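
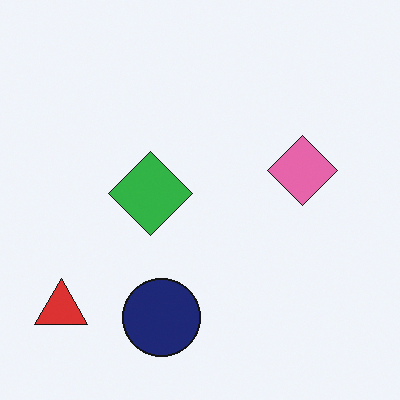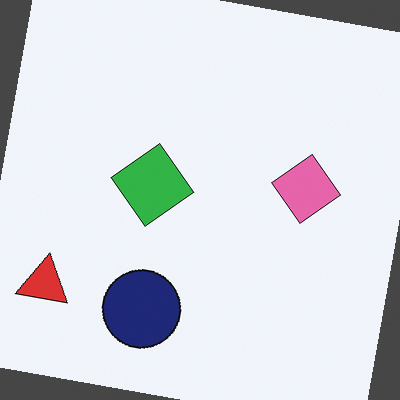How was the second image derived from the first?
It was rotated clockwise by a slight angle.

Every shape is tilted by the same angle and the image corners show triangular fill wedges — a whole-image rotation by a non-right angle.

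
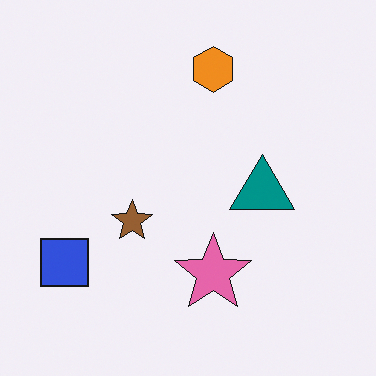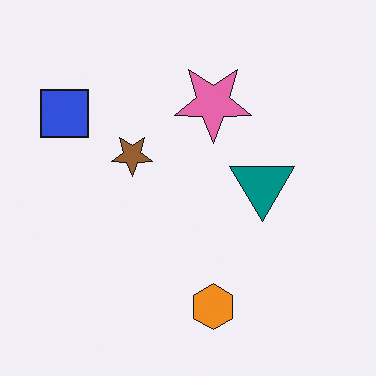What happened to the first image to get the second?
The image was flipped vertically (top ↔ bottom).

The orange hexagon is in the top of the first image and the bottom of the second — shapes on opposite sides of the horizontal midline have swapped in a mirror flip.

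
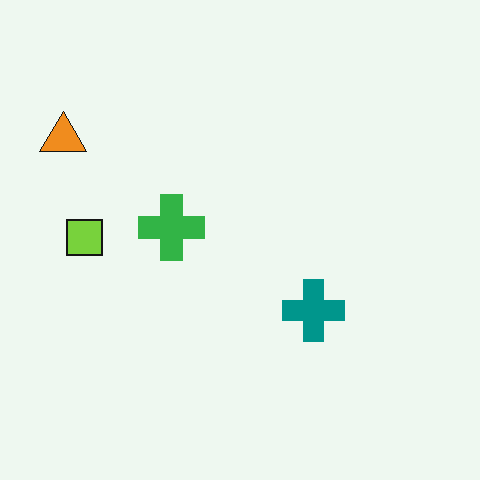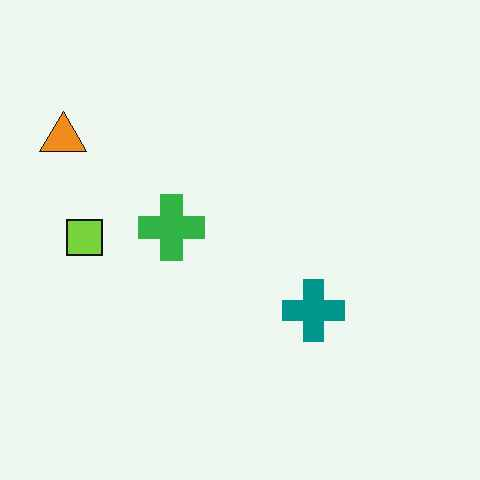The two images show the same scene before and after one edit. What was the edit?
The transformation is: JPEG-compressed with visible artifacts.

Blocky 8×8 compression artifacts appear around shape edges and the flat background shows ringing — characteristic JPEG degradation.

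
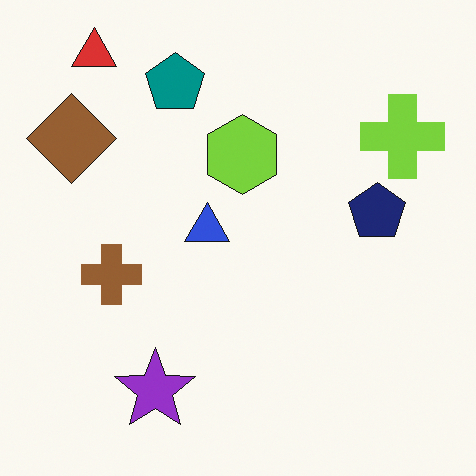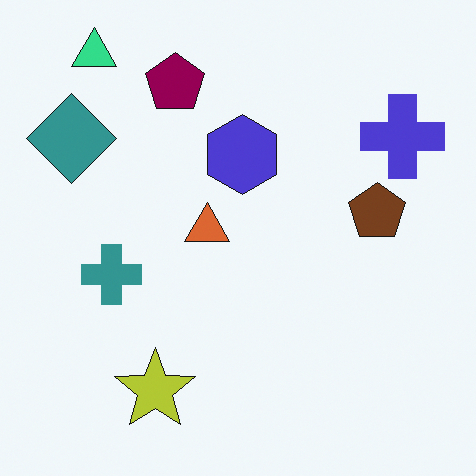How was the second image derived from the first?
Hue-shifted by a moderate amount.

Every shape's color has rotated by the same amount around the hue wheel — a uniform hue shift.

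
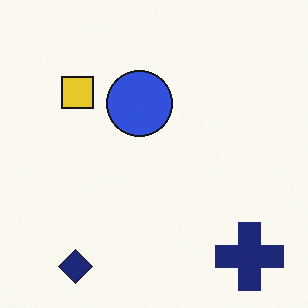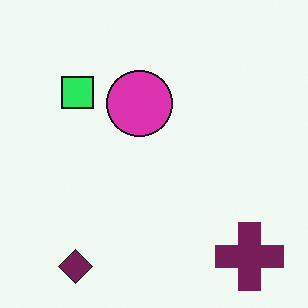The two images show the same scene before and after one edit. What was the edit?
This is the original image hue-shifted through roughly a third of the color wheel.

Every shape's color has rotated by the same amount around the hue wheel — a uniform hue shift.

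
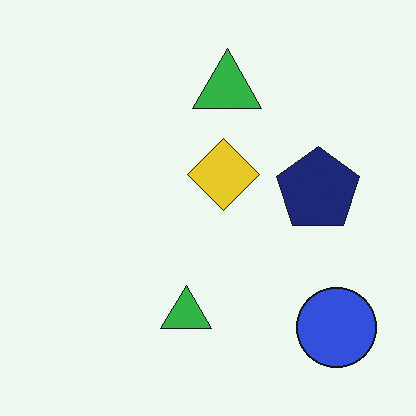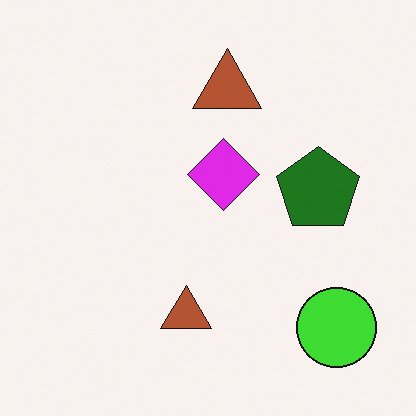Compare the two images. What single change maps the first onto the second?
The transformation is: hue-shifted through roughly half the color wheel.

Every shape's color has rotated by the same amount around the hue wheel — a uniform hue shift.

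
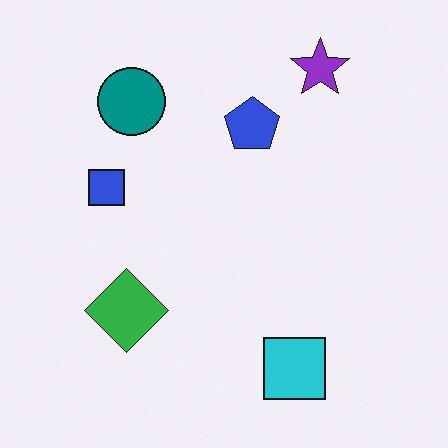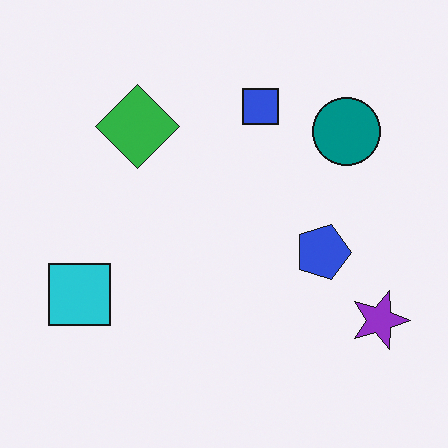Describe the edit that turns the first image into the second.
The second image is the first rotated 90° clockwise.

The purple star sits in the top-right of the first image and the bottom-right of the second — consistent with a whole-image 90° clockwise rotation.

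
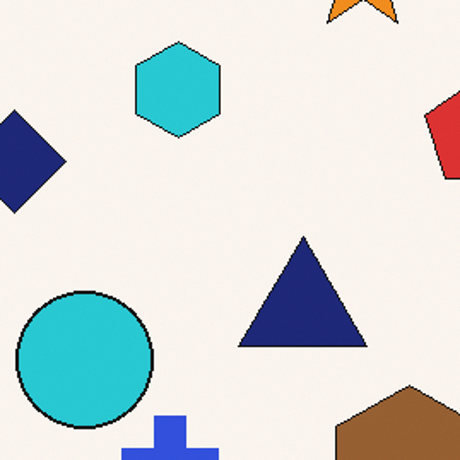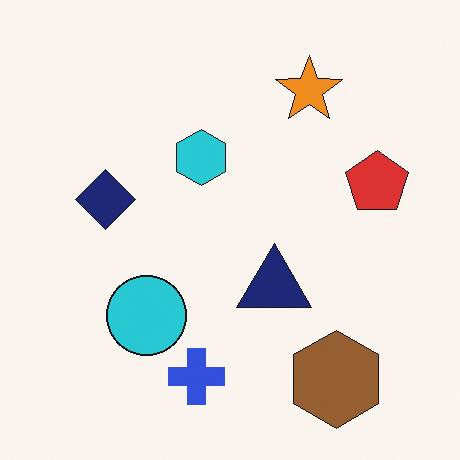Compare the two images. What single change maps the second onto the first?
The transformation is: cropped to a noticeably smaller region and rescaled.

The visible shapes are larger and the field of view is narrower; shapes near the original edges may be partly or wholly outside the frame — a crop-and-rescale.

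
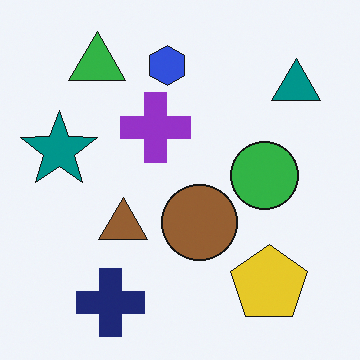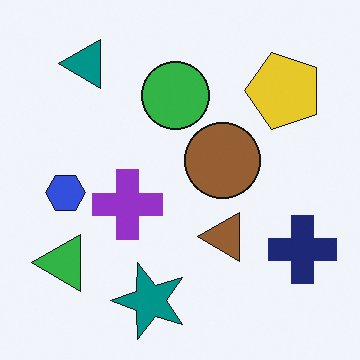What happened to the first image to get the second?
Rotated 90° counter-clockwise.

The teal triangle sits in the top-right of the first image and the top-left of the second — consistent with a whole-image 90° counter-clockwise rotation.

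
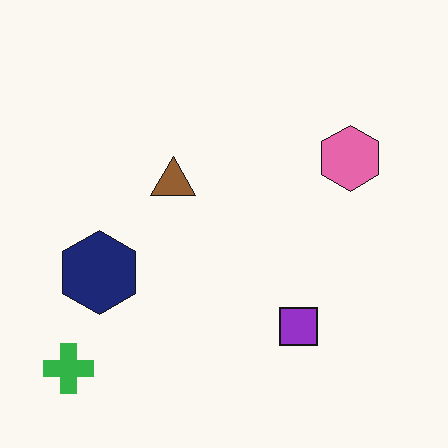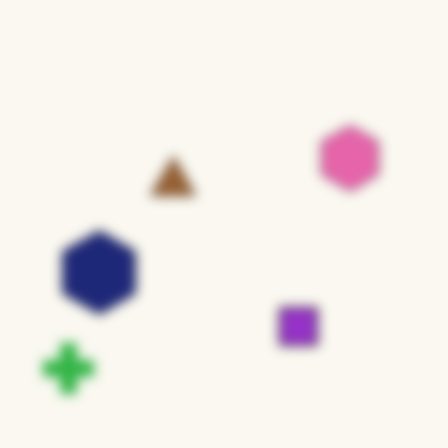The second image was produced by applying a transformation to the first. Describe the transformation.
The image was heavily blurred.

Shape edges and outlines are uniformly softened across the whole image.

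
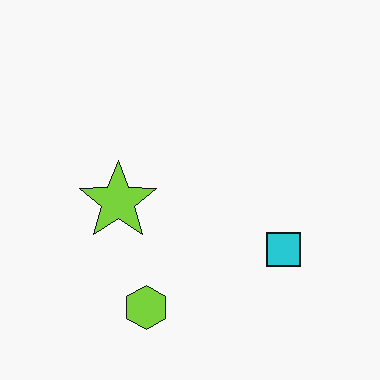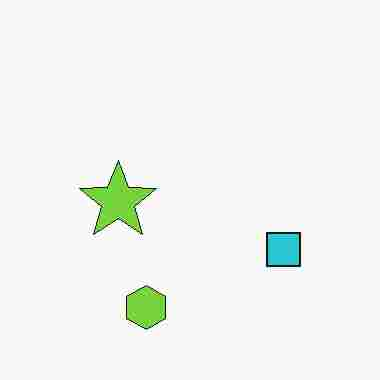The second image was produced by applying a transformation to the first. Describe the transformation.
It was heavily JPEG-compressed with obvious blocking artifacts.

Blocky 8×8 compression artifacts appear around shape edges and the flat background shows ringing — characteristic JPEG degradation.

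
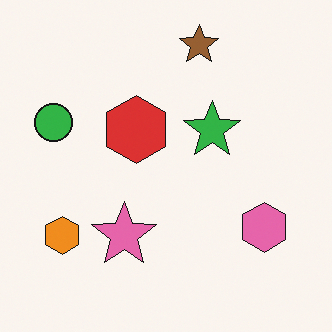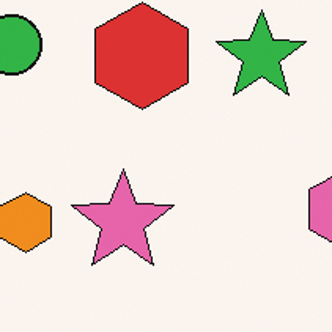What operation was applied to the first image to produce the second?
This is the original image cropped to a modestly smaller region and rescaled.

The visible shapes are larger and the field of view is narrower; shapes near the original edges may be partly or wholly outside the frame — a crop-and-rescale.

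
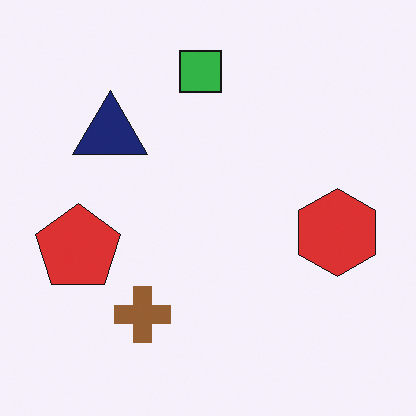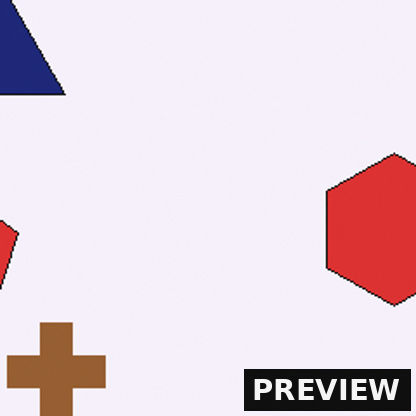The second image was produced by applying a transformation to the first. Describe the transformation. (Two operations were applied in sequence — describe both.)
The transformation is: cropped tightly and scaled back up, then watermarked with the text "PREVIEW" in the lower-right corner.

The visible shapes are larger and the field of view is narrower; shapes near the original edges may be partly or wholly outside the frame — a crop-and-rescale. A dark label reading "PREVIEW" appears in the lower-right corner.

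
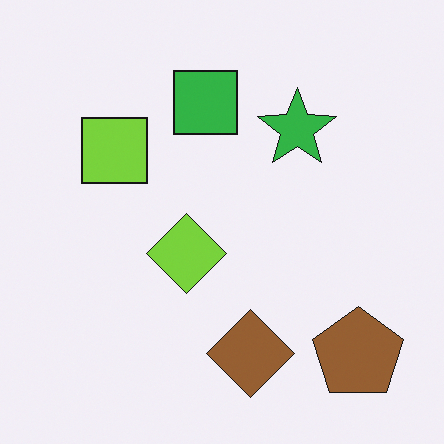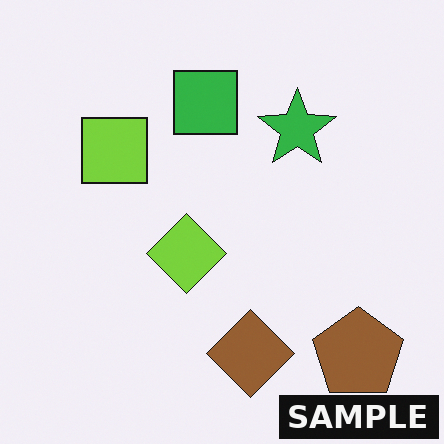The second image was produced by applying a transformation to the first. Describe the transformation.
The image was watermarked with the text "SAMPLE" in the lower-right corner.

A dark label reading "SAMPLE" appears in the lower-right corner.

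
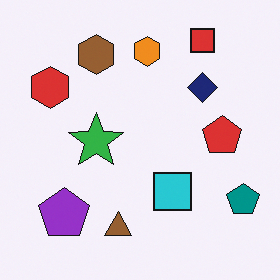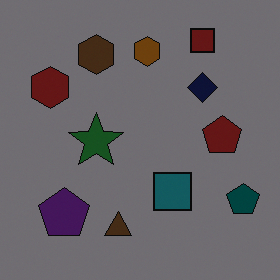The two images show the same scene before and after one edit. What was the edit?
The second image is the first noticeably darkened.

Every pixel — background and shapes alike — is uniformly darkened.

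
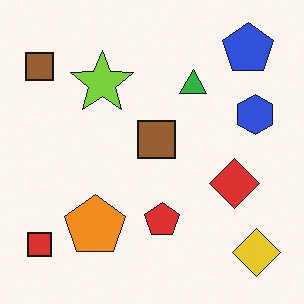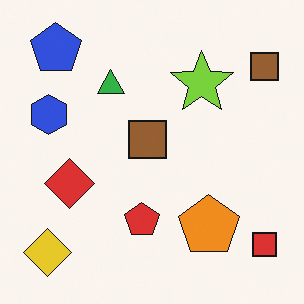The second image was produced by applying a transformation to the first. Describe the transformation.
It was flipped horizontally (left ↔ right).

The red square is in the bottom-left of the first image and the bottom-right of the second — shapes on opposite sides of the vertical midline have swapped in a mirror flip.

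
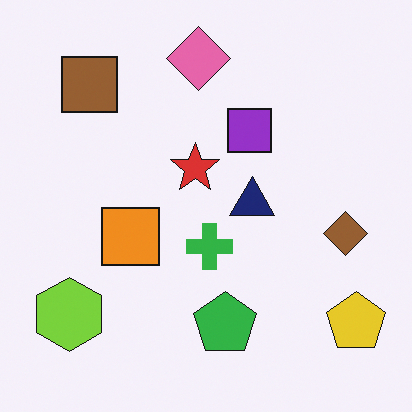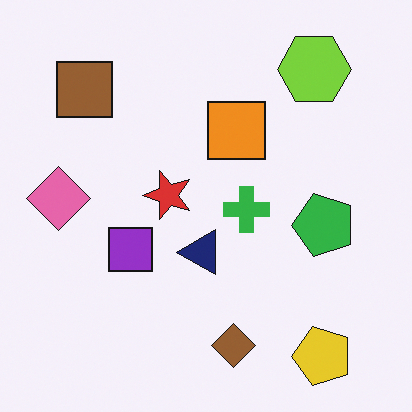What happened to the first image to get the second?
It was transposed (reflected across the top-left ↔ bottom-right diagonal).

Shapes have swapped their row and column positions — what was in the top-right is now in the bottom-left — a diagonal reflection.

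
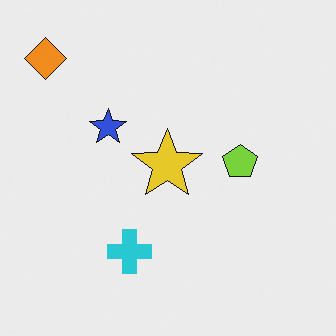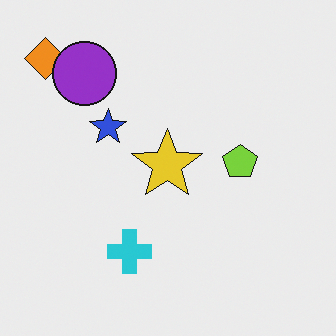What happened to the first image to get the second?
The transformation is: overlaid with an additional purple circle.

A purple circle appears in the second image that is absent from the first.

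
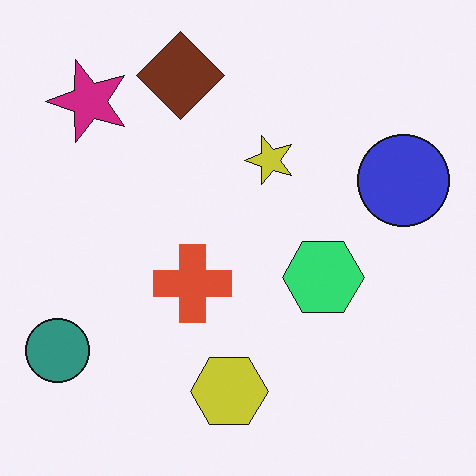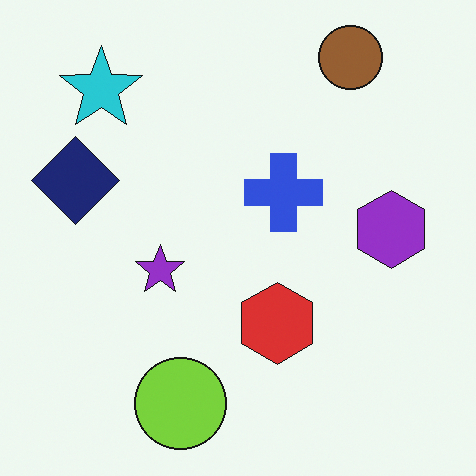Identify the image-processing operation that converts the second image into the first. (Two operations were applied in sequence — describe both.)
Hue-shifted by a moderate amount, then transposed (reflected across the top-left ↔ bottom-right diagonal).

Every shape's color has rotated by the same amount around the hue wheel — a uniform hue shift. Shapes have swapped their row and column positions — what was in the top-right is now in the bottom-left — a diagonal reflection.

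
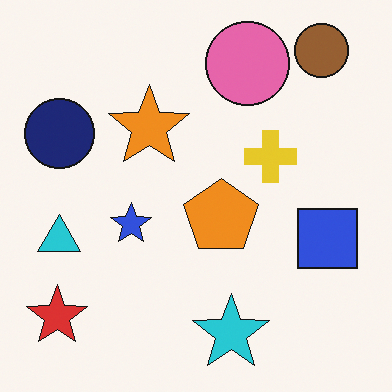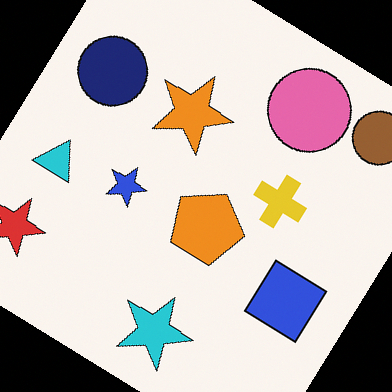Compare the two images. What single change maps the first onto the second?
It was rotated clockwise by a large amount — several tens of degrees.

Every shape is tilted by the same angle and the image corners show triangular fill wedges — a whole-image rotation by a non-right angle.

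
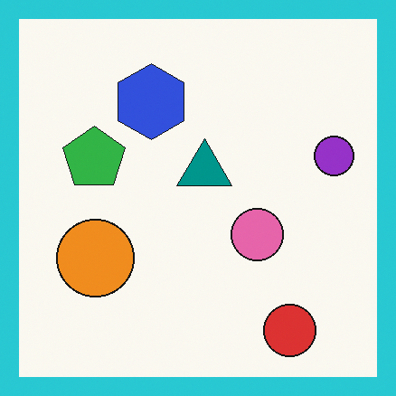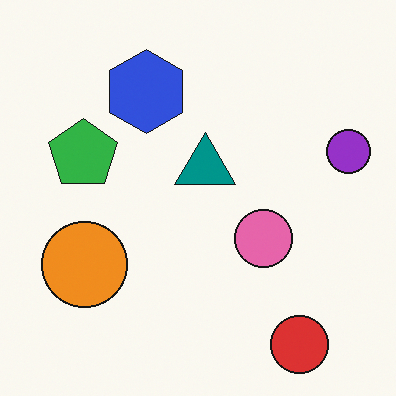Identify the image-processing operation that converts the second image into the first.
The first image is the second framed with a cyan border.

A solid cyan frame runs around the edge of the first image, with the content slightly shrunk inside it.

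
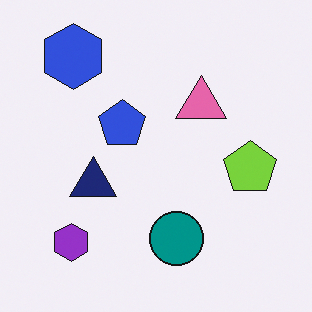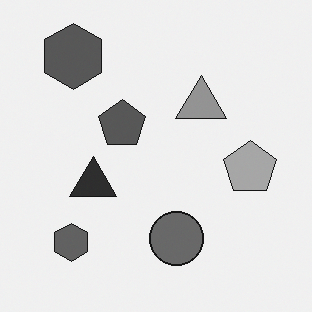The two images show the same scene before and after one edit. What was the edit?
It was converted to grayscale.

All color is removed — every shape is now a shade of grey.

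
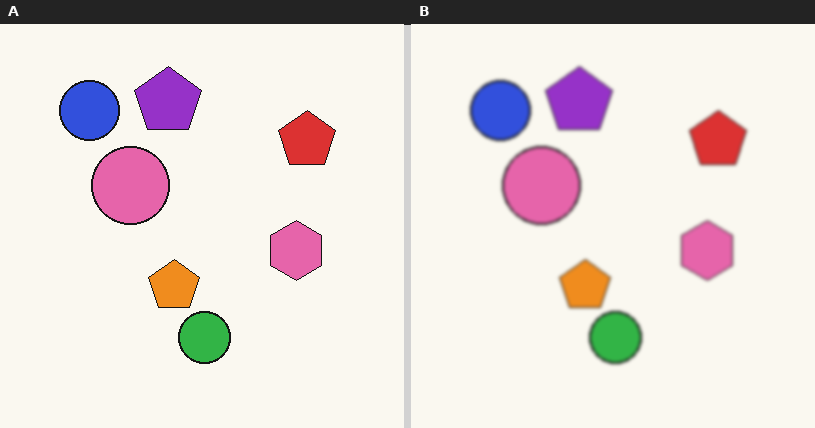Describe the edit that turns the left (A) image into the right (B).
This is the original image lightly blurred.

Shape edges and outlines are uniformly softened across the whole image.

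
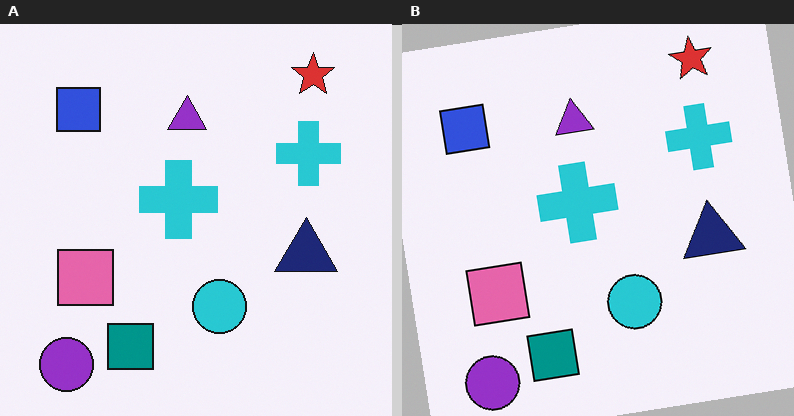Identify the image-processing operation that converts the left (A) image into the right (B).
It was rotated counter-clockwise by a slight angle.

Every shape is tilted by the same angle and the image corners show triangular fill wedges — a whole-image rotation by a non-right angle.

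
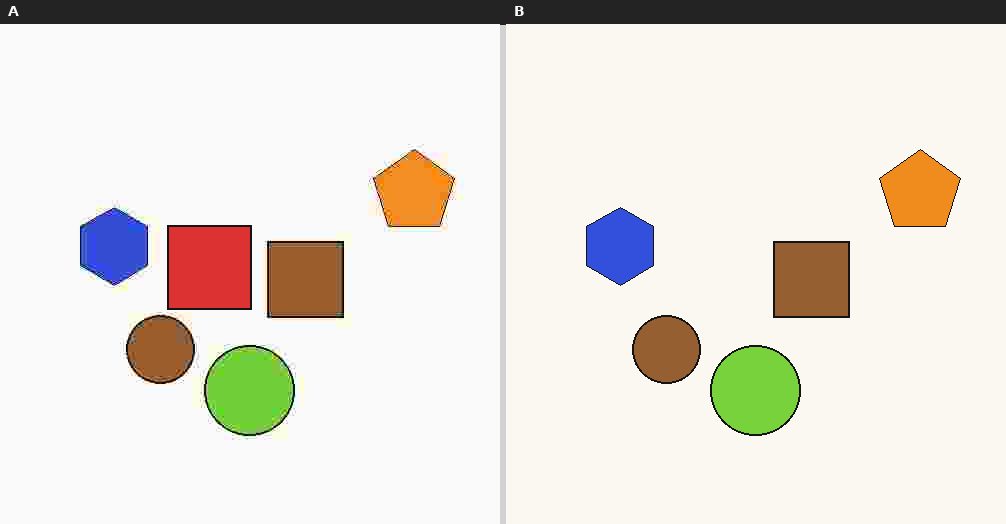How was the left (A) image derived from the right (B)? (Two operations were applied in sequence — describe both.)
The left (A) image is the right (B) degraded with heavy JPEG compression, then overlaid with an additional red square.

Blocky 8×8 compression artifacts appear around shape edges and the flat background shows ringing — characteristic JPEG degradation. A red square appears in the left (A) image that is absent from the right (B).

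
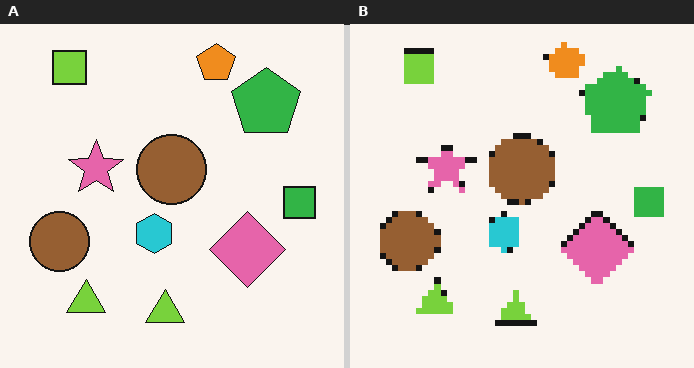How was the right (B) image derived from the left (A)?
This is the original image pixelated into visible square blocks.

Shapes are reduced to large square blocks; fine edges and outlines are lost — a downscale-then-upscale (mosaic) effect.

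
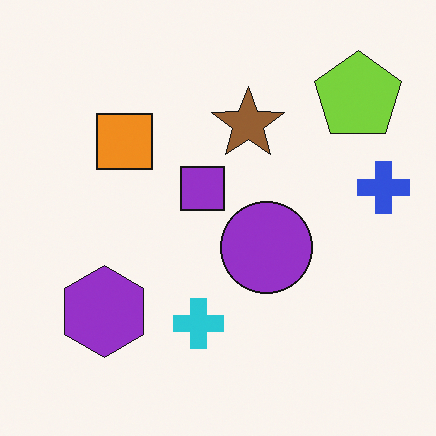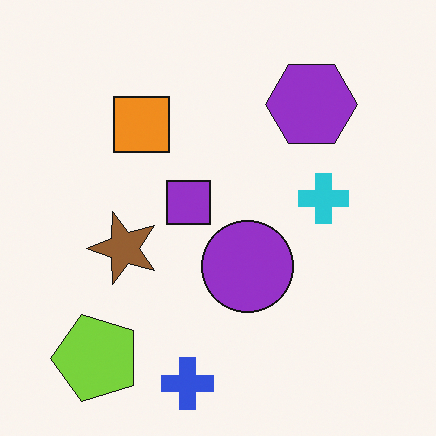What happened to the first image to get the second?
The image was transposed (reflected across the top-left ↔ bottom-right diagonal).

Shapes have swapped their row and column positions — what was in the top-right is now in the bottom-left — a diagonal reflection.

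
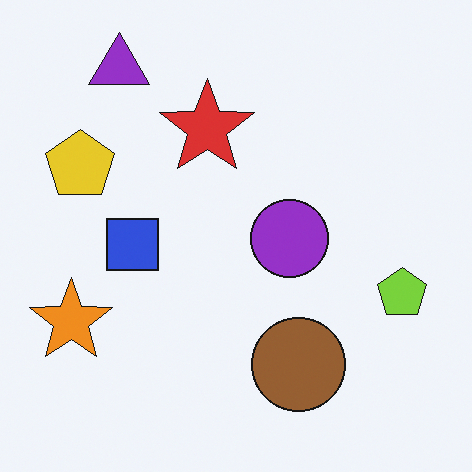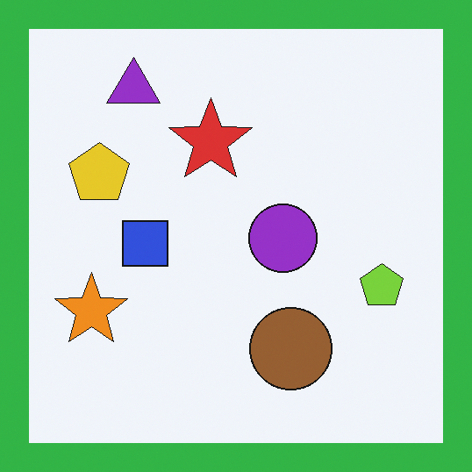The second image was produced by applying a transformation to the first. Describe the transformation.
It was framed with a green border.

A solid green frame runs around the edge of the second image, with the content slightly shrunk inside it.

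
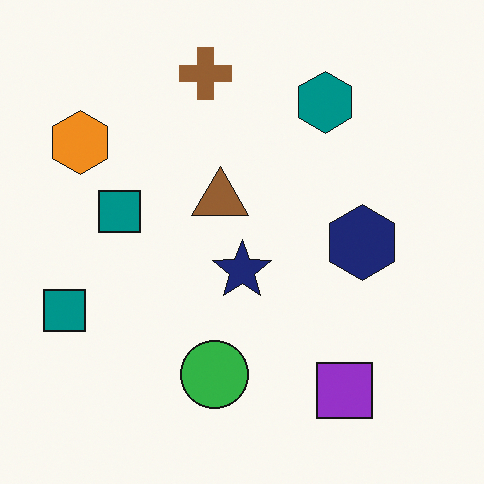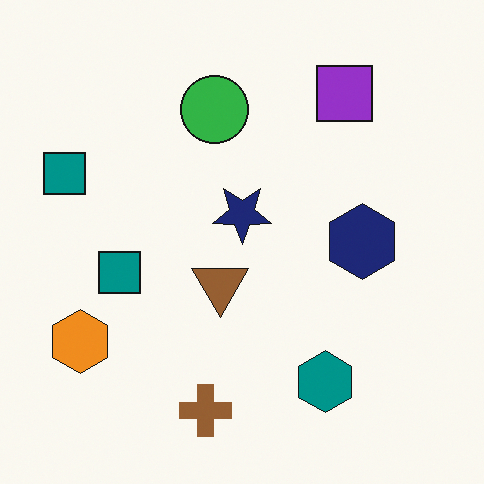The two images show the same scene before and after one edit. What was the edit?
The transformation is: flipped vertically (top ↔ bottom).

The brown cross is in the top of the first image and the bottom of the second — shapes on opposite sides of the horizontal midline have swapped in a mirror flip.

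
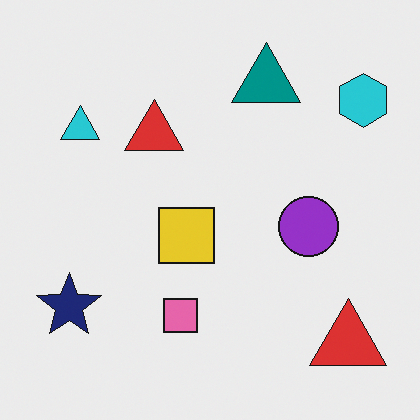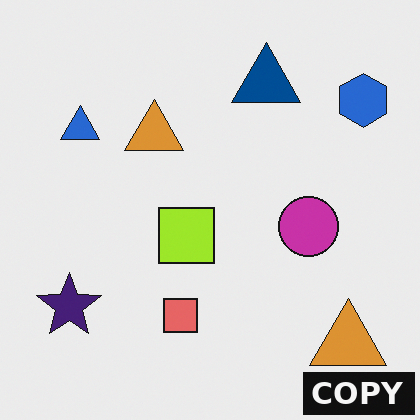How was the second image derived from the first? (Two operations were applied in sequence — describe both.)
This is the original image hue-shifted slightly, then watermarked with the text "COPY" in the lower-right corner.

Every shape's color has rotated by the same amount around the hue wheel — a uniform hue shift. A dark label reading "COPY" appears in the lower-right corner.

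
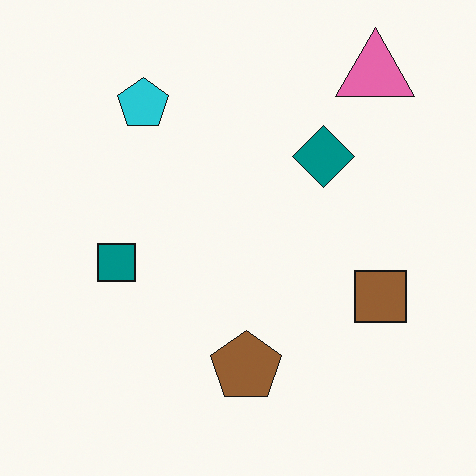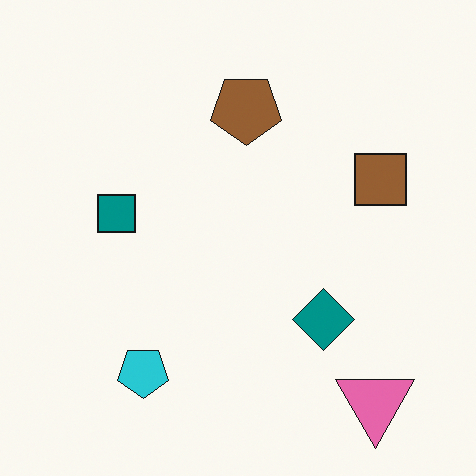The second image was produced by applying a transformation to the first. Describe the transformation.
The second image is the first flipped vertically (top ↔ bottom).

The pink triangle is in the top-right of the first image and the bottom-right of the second — shapes on opposite sides of the horizontal midline have swapped in a mirror flip.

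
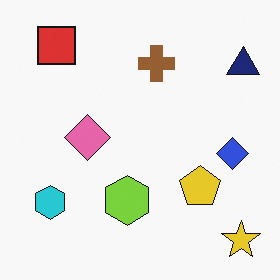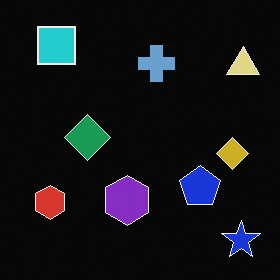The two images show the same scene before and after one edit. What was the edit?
It was color-inverted (negative).

The light background has become dark and every shape's color is its complement — a photographic negative.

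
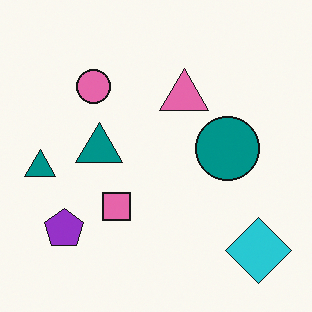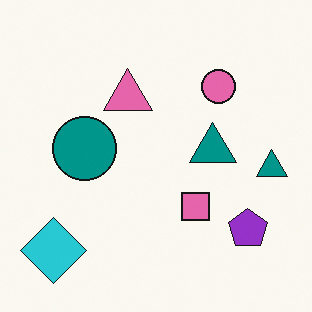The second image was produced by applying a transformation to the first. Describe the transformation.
The transformation is: flipped horizontally (left ↔ right).

The cyan diamond is in the bottom-right of the first image and the bottom-left of the second — shapes on opposite sides of the vertical midline have swapped in a mirror flip.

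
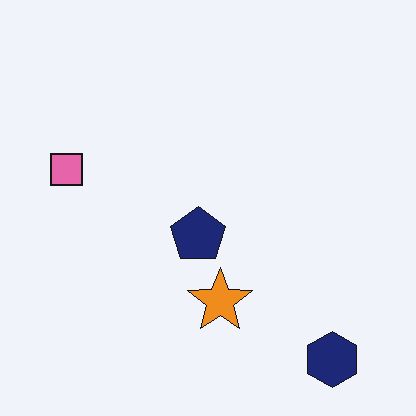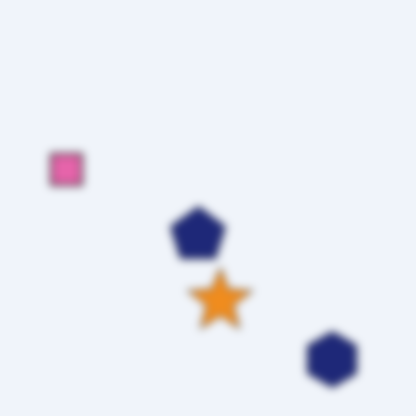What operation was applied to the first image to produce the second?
The transformation is: moderately blurred.

Shape edges and outlines are uniformly softened across the whole image.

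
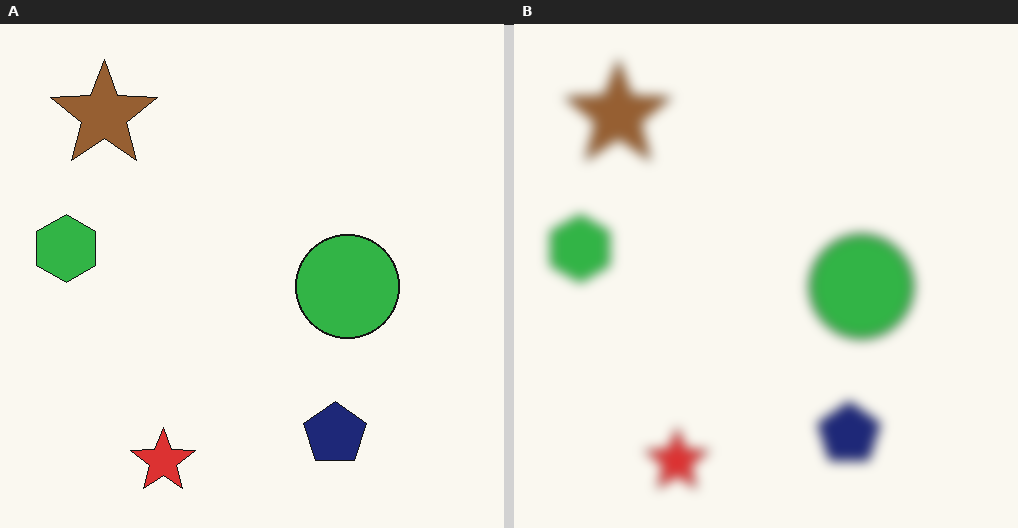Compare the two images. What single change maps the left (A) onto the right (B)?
It was heavily blurred.

Shape edges and outlines are uniformly softened across the whole image.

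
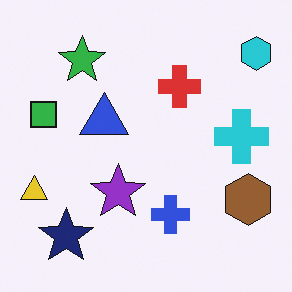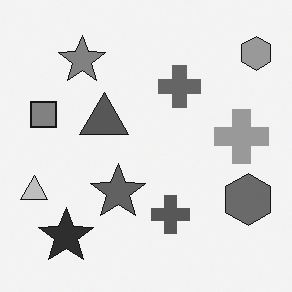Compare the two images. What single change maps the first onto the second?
The image was converted to grayscale.

All color is removed — every shape is now a shade of grey.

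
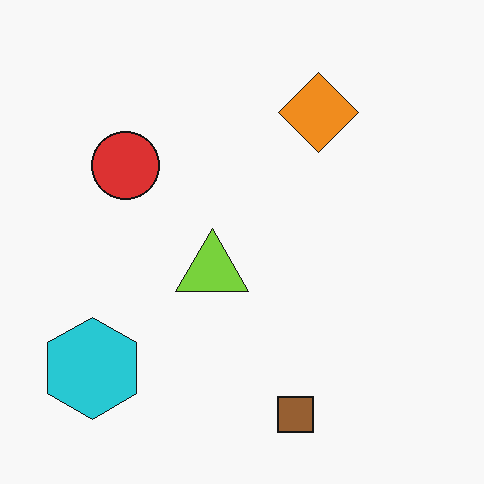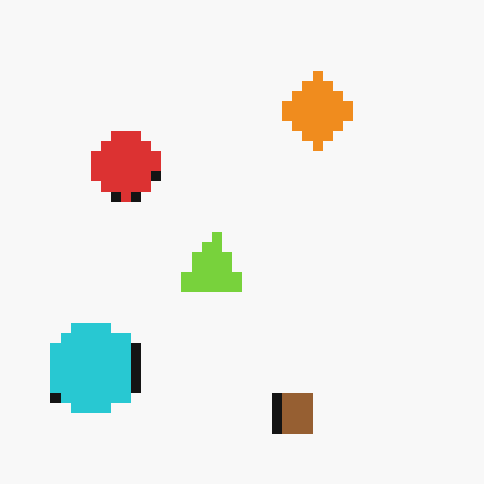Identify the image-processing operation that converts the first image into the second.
The image was heavily pixelated into large blocks.

Shapes are reduced to large square blocks; fine edges and outlines are lost — a downscale-then-upscale (mosaic) effect.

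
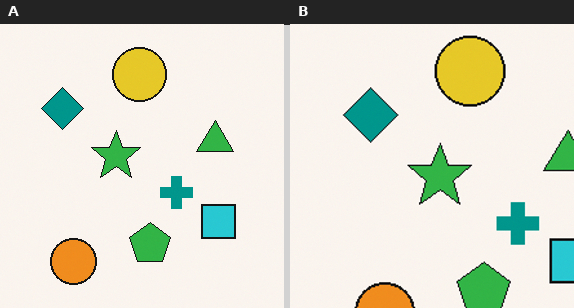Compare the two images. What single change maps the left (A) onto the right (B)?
The image was cropped slightly and scaled back up.

The visible shapes are larger and the field of view is narrower; shapes near the original edges may be partly or wholly outside the frame — a crop-and-rescale.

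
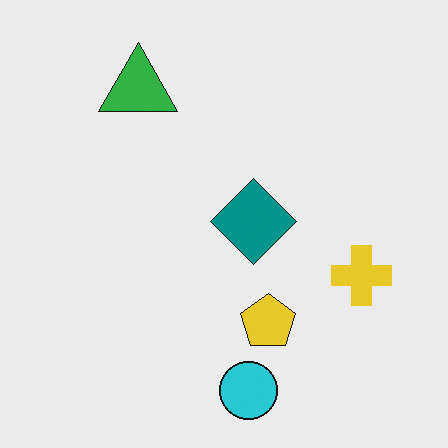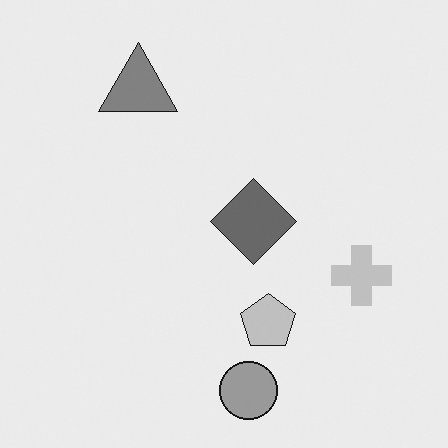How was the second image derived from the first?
The image was converted to grayscale.

All color is removed — every shape is now a shade of grey.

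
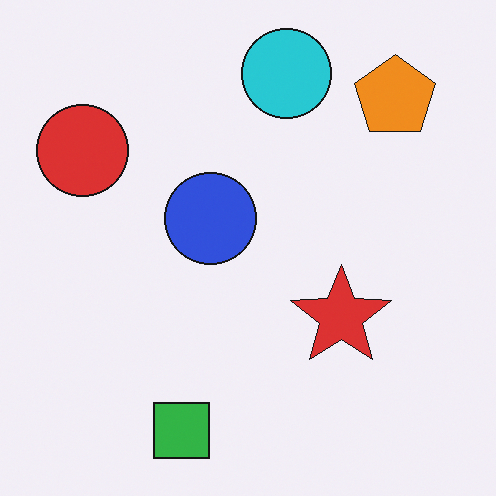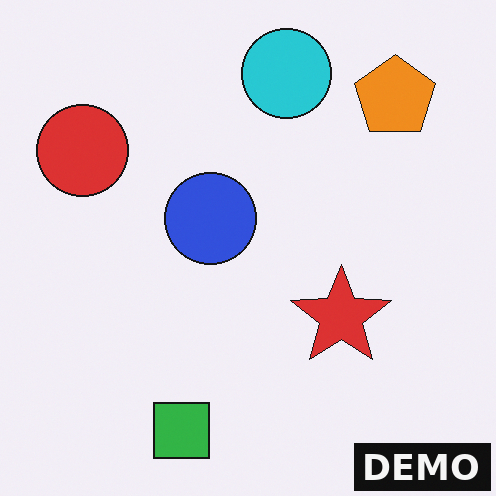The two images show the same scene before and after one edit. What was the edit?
The transformation is: watermarked with the text "DEMO" in the lower-right corner.

A dark label reading "DEMO" appears in the lower-right corner.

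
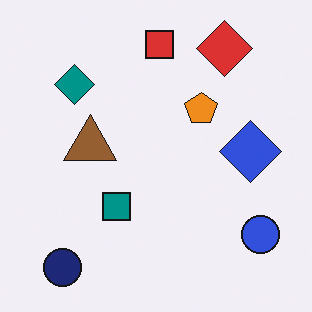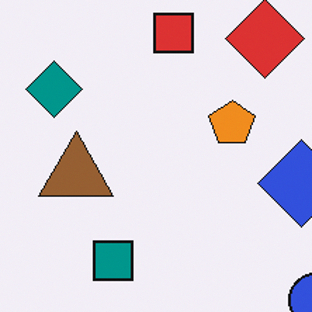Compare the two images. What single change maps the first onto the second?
Cropped to a modestly smaller region and rescaled.

The visible shapes are larger and the field of view is narrower; shapes near the original edges may be partly or wholly outside the frame — a crop-and-rescale.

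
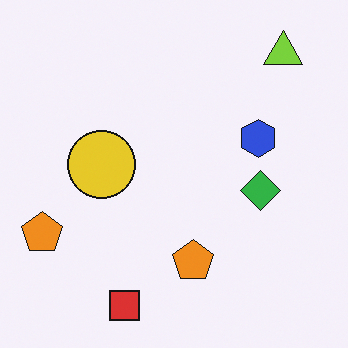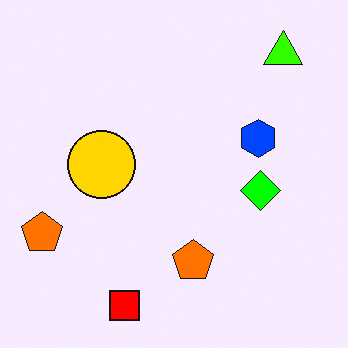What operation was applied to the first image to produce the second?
The second image is the first heavily oversaturated.

All colors are more vivid — a global saturation change.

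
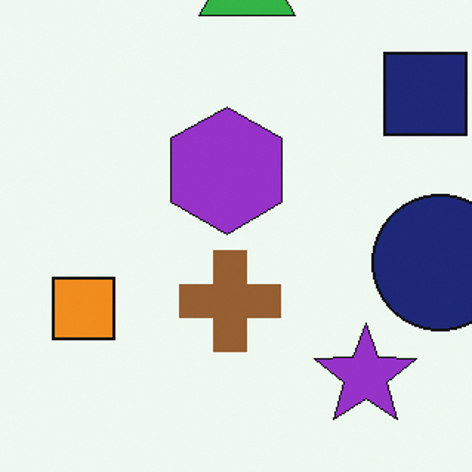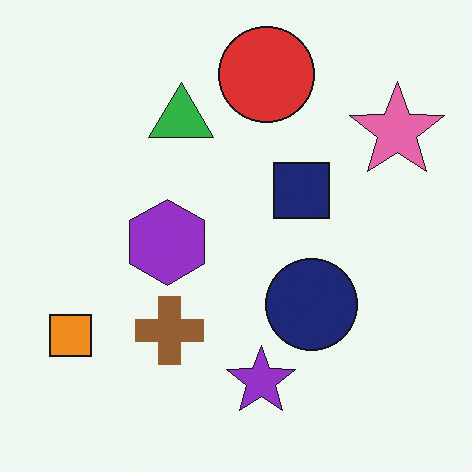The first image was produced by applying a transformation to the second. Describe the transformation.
Cropped to a modestly smaller region and rescaled.

The visible shapes are larger and the field of view is narrower; shapes near the original edges may be partly or wholly outside the frame — a crop-and-rescale.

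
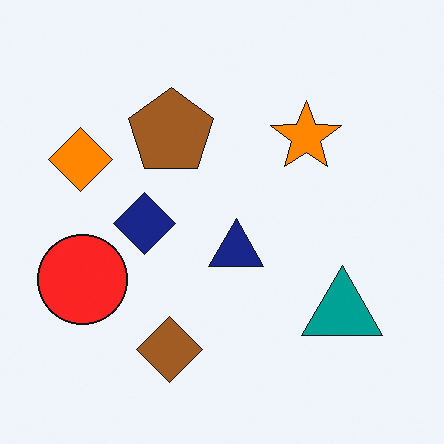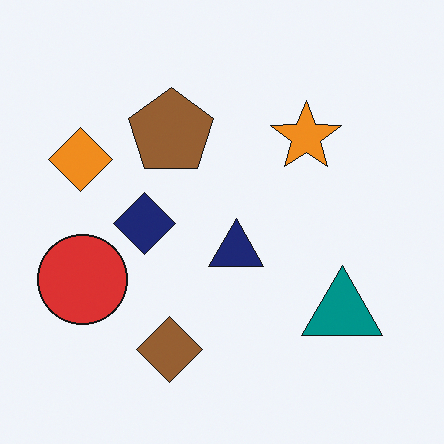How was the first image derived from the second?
The first image is the second slightly oversaturated.

All colors are more vivid — a global saturation change.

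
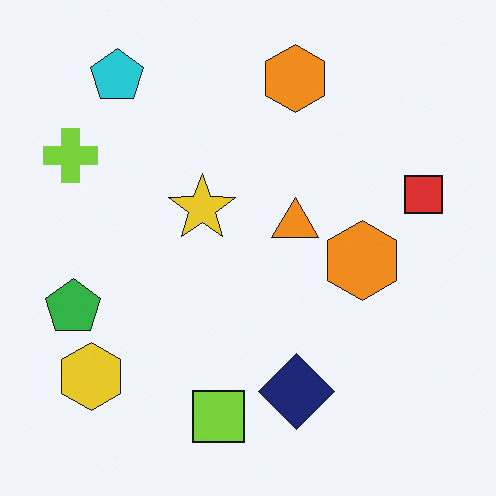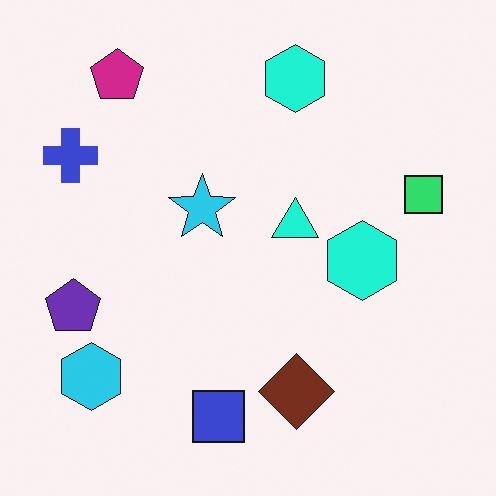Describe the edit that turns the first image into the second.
The image was hue-shifted noticeably.

Every shape's color has rotated by the same amount around the hue wheel — a uniform hue shift.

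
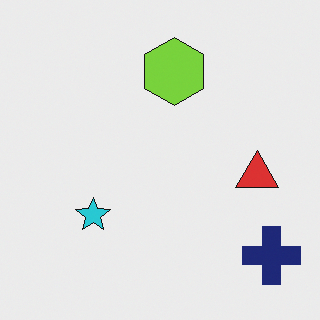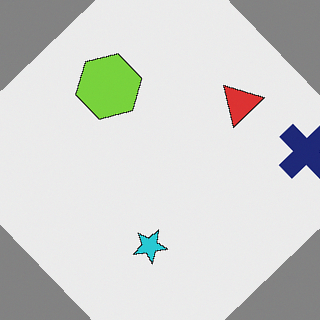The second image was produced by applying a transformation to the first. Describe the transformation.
It was rotated counter-clockwise by a large amount — several tens of degrees.

Every shape is tilted by the same angle and the image corners show triangular fill wedges — a whole-image rotation by a non-right angle.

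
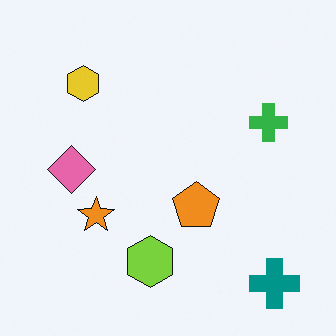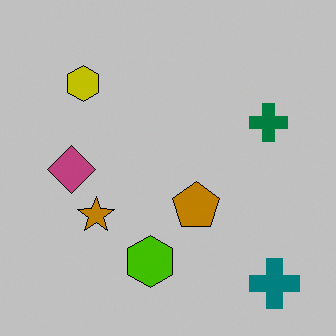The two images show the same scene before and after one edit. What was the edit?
It was aggressively posterized.

Each flat color has snapped to a coarser quantized level — most visibly, the near-white background has dropped to a flat grey.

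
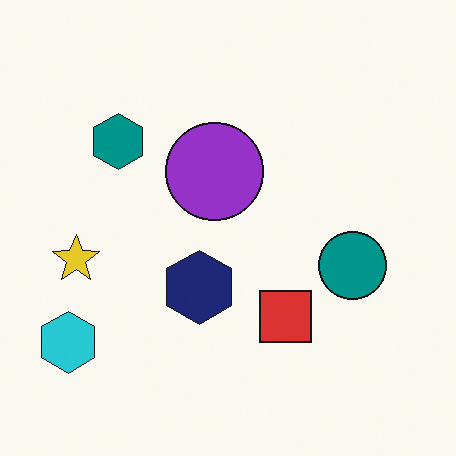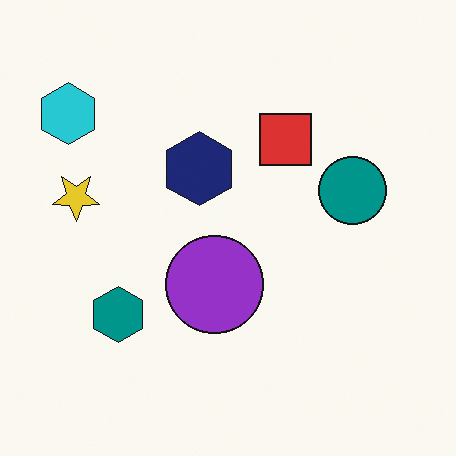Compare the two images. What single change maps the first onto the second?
The image was flipped vertically (top ↔ bottom).

The cyan hexagon is in the bottom-left of the first image and the top-left of the second — shapes on opposite sides of the horizontal midline have swapped in a mirror flip.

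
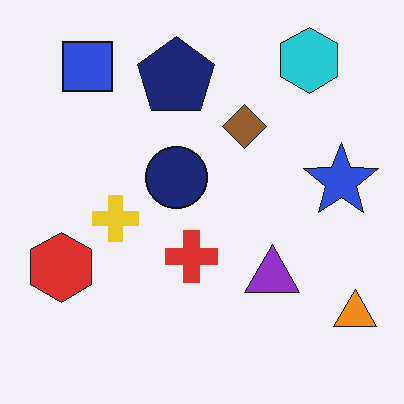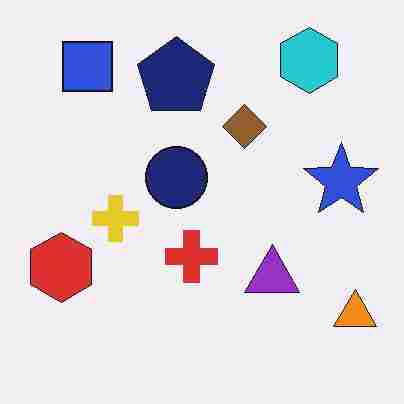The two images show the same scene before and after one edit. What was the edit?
Heavily JPEG-compressed with obvious blocking artifacts.

Blocky 8×8 compression artifacts appear around shape edges and the flat background shows ringing — characteristic JPEG degradation.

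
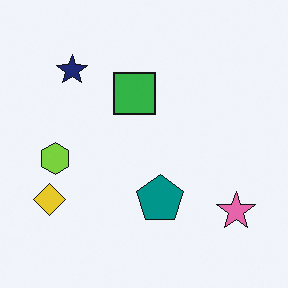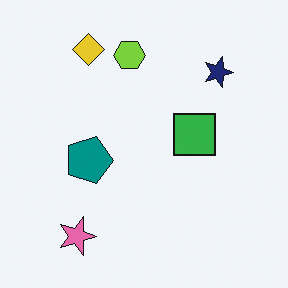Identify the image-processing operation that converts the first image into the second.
This is the original image rotated 90° clockwise.

The pink star sits in the bottom-right of the first image and the bottom-left of the second — consistent with a whole-image 90° clockwise rotation.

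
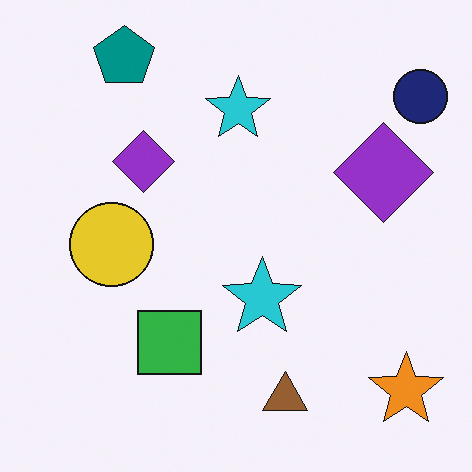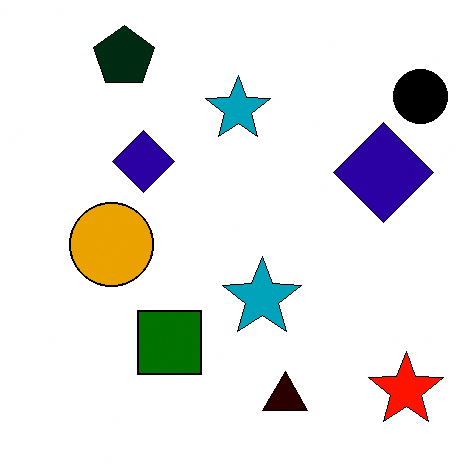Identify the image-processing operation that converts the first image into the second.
This is the original image boosted in contrast.

Tones are pushed away from mid-grey across the whole image — a global contrast change.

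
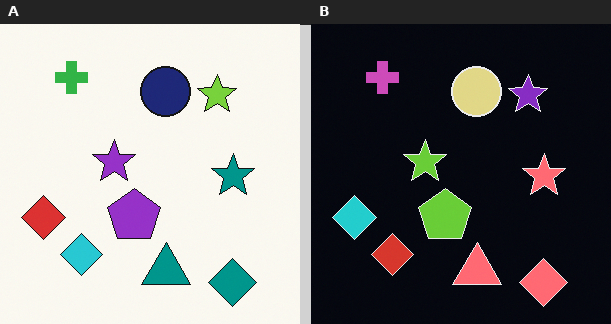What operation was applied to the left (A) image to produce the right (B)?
It was color-inverted (negative).

The light background has become dark and every shape's color is its complement — a photographic negative.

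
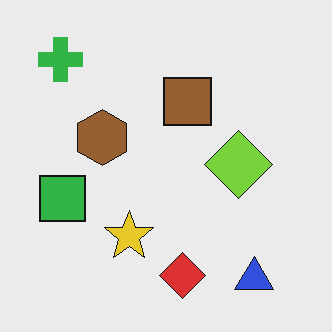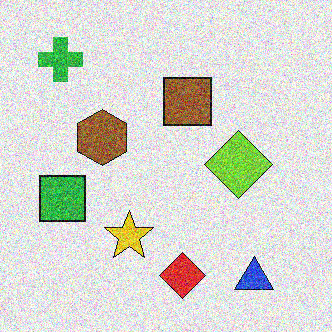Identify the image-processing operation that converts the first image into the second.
It was degraded with a thick layer of grain.

Random speckle covers the whole image, including the flat background.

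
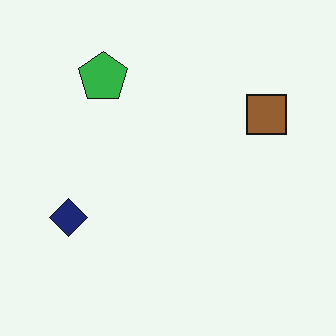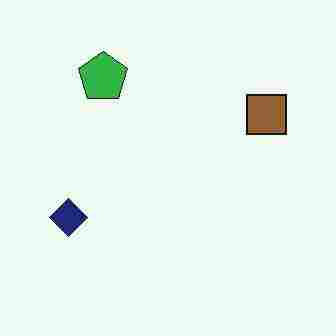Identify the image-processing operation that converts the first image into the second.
The second image is the first degraded with heavy JPEG compression.

Blocky 8×8 compression artifacts appear around shape edges and the flat background shows ringing — characteristic JPEG degradation.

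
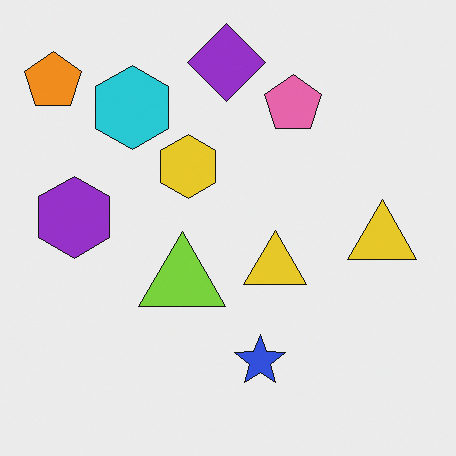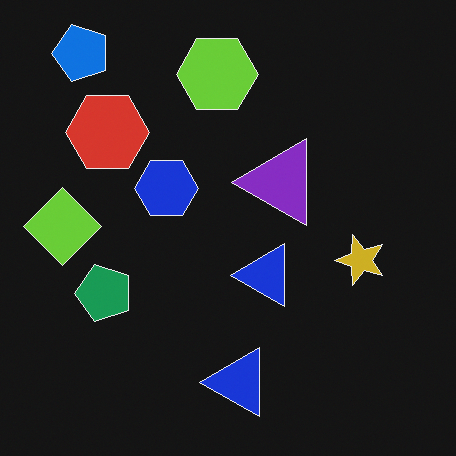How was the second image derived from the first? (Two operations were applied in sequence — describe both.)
Color-inverted (negative), then transposed (reflected across the top-left ↔ bottom-right diagonal).

The light background has become dark and every shape's color is its complement — a photographic negative. Shapes have swapped their row and column positions — what was in the top-right is now in the bottom-left — a diagonal reflection.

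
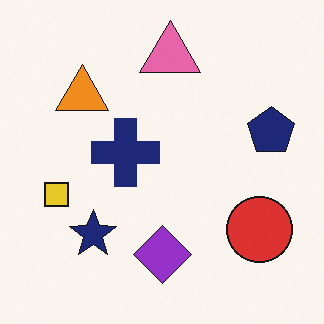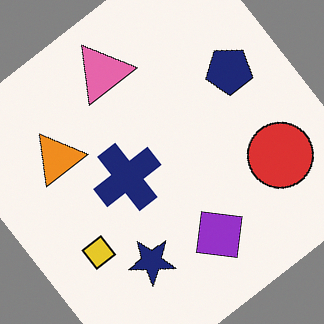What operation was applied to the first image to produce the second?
This is the original image rotated counter-clockwise by a large amount — several tens of degrees.

Every shape is tilted by the same angle and the image corners show triangular fill wedges — a whole-image rotation by a non-right angle.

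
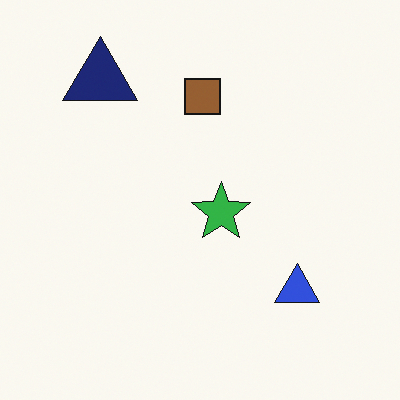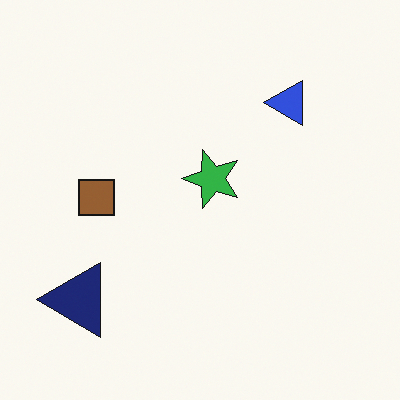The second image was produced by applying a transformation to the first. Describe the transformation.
The image was rotated 90° counter-clockwise.

The navy triangle sits in the top-left of the first image and the bottom-left of the second — consistent with a whole-image 90° counter-clockwise rotation.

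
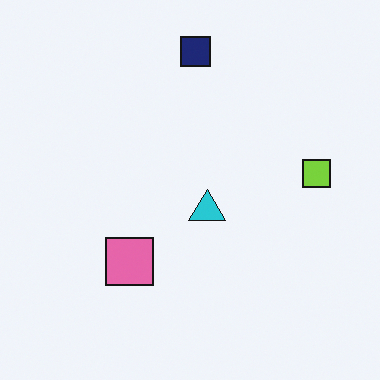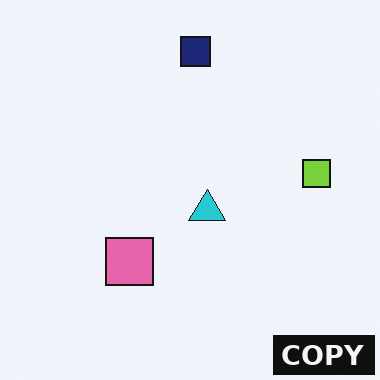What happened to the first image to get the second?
It was watermarked with the text "COPY" in the lower-right corner.

A dark label reading "COPY" appears in the lower-right corner.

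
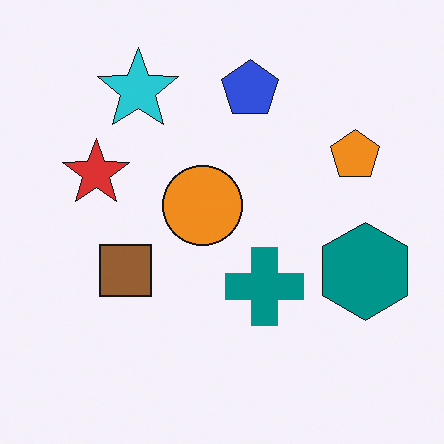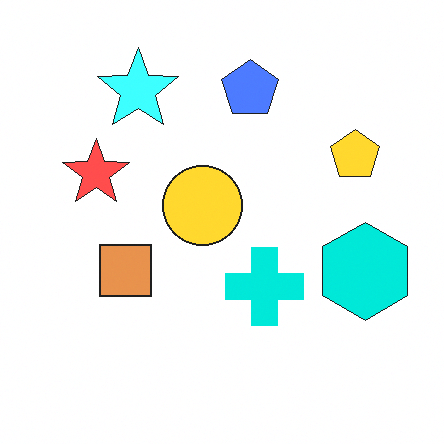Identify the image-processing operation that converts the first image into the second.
This is the original image noticeably brightened.

Every pixel — background and shapes alike — is uniformly brightened.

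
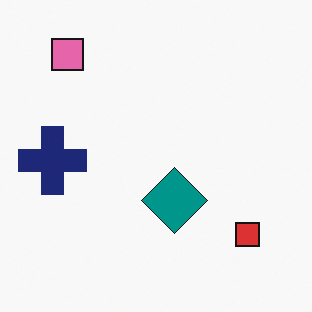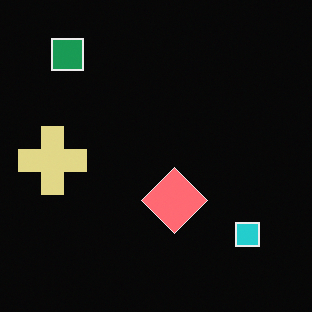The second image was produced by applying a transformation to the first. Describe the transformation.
This is the original image color-inverted (negative).

The light background has become dark and every shape's color is its complement — a photographic negative.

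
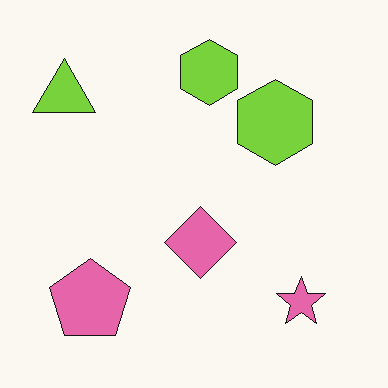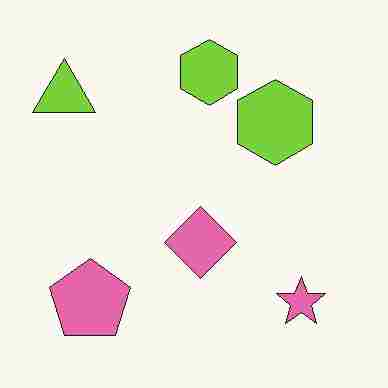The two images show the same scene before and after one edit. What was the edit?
The image was degraded with heavy JPEG compression.

Blocky 8×8 compression artifacts appear around shape edges and the flat background shows ringing — characteristic JPEG degradation.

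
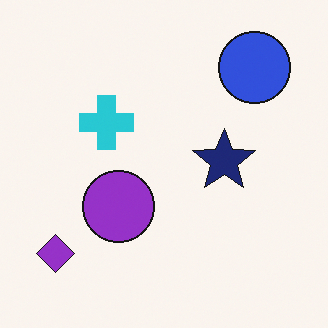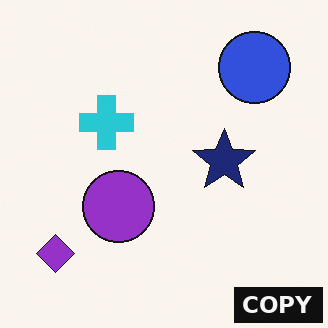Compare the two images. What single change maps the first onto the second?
The second image is the first watermarked with the text "COPY" in the lower-right corner.

A dark label reading "COPY" appears in the lower-right corner.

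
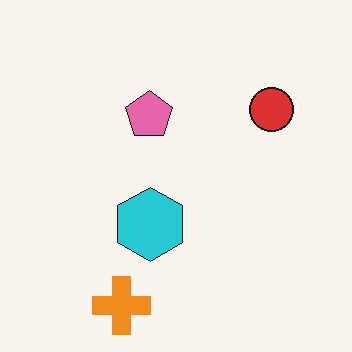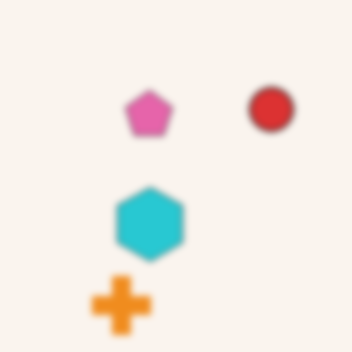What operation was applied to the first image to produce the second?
Noticeably gaussian-blurred.

Shape edges and outlines are uniformly softened across the whole image.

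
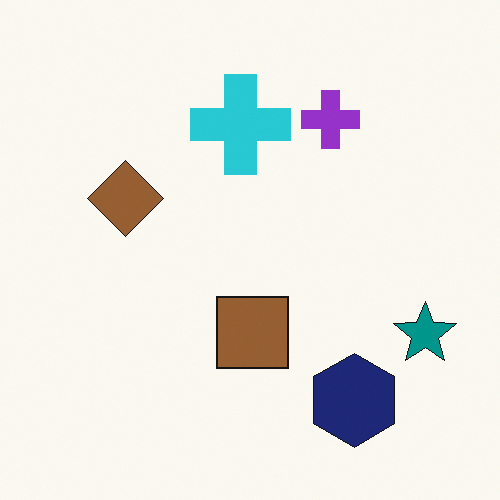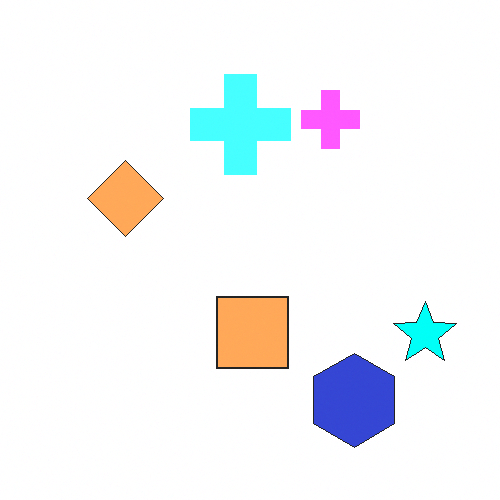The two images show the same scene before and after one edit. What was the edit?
It was brightened a lot.

Every pixel — background and shapes alike — is uniformly brightened.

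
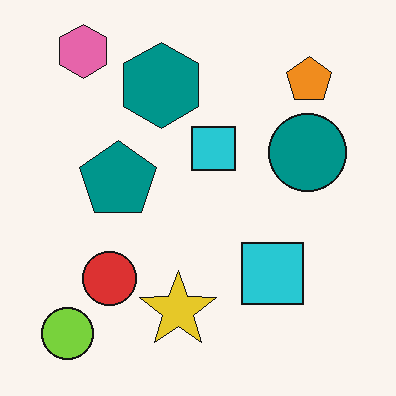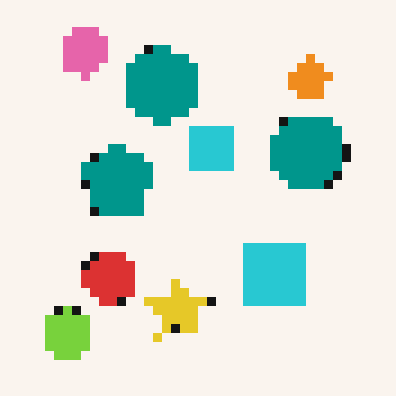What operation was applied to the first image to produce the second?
This is the original image heavily pixelated into large blocks.

Shapes are reduced to large square blocks; fine edges and outlines are lost — a downscale-then-upscale (mosaic) effect.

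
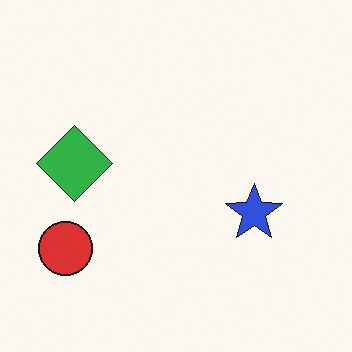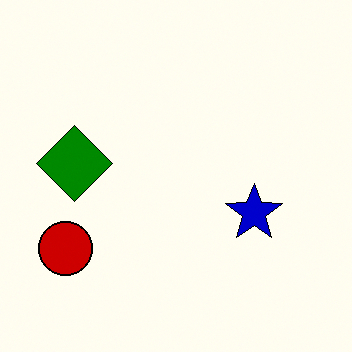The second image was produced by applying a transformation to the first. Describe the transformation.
Given much higher contrast.

Tones are pushed away from mid-grey across the whole image — a global contrast change.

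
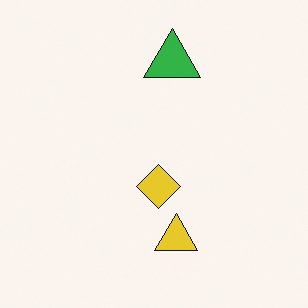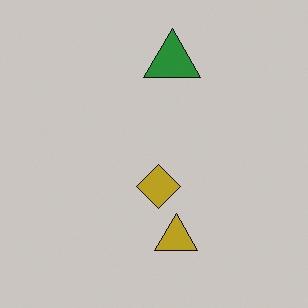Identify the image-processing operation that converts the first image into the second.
It was slightly darkened.

Every pixel — background and shapes alike — is uniformly darkened.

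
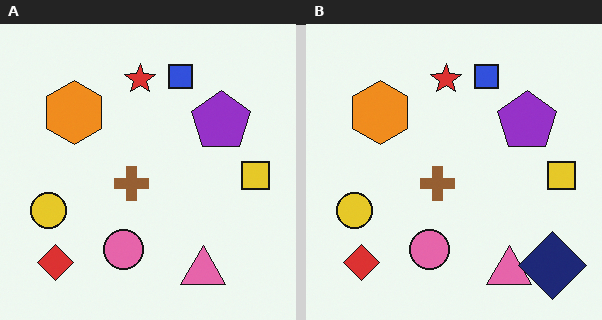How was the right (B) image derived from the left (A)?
The transformation is: overlaid with an additional navy diamond.

A navy diamond appears in the right (B) image that is absent from the left (A).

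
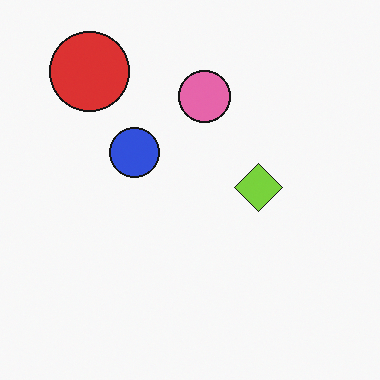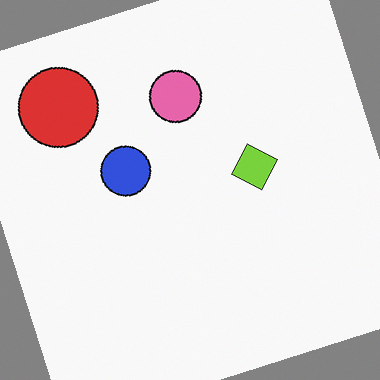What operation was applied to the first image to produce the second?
The image was rotated counter-clockwise by a clearly visible amount.

Every shape is tilted by the same angle and the image corners show triangular fill wedges — a whole-image rotation by a non-right angle.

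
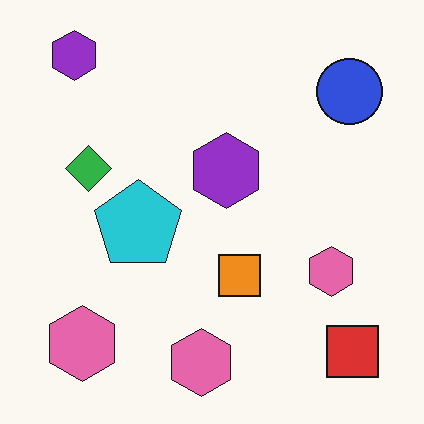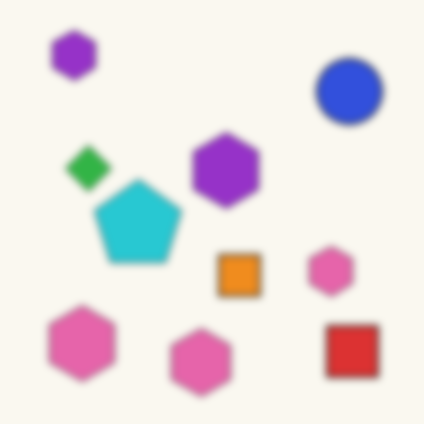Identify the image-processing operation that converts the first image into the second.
The transformation is: moderately blurred.

Shape edges and outlines are uniformly softened across the whole image.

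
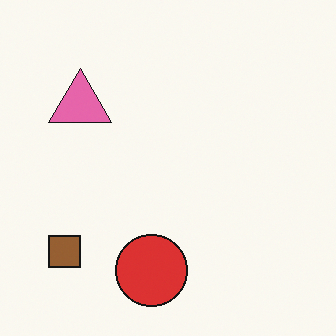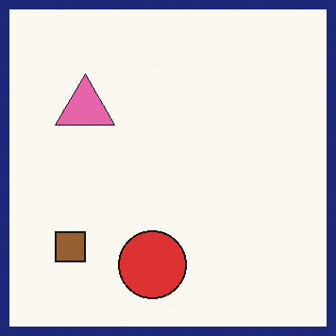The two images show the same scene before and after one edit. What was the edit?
The image was framed with a navy border.

A solid navy frame runs around the edge of the second image, with the content slightly shrunk inside it.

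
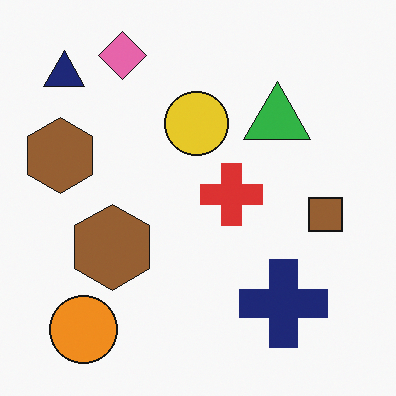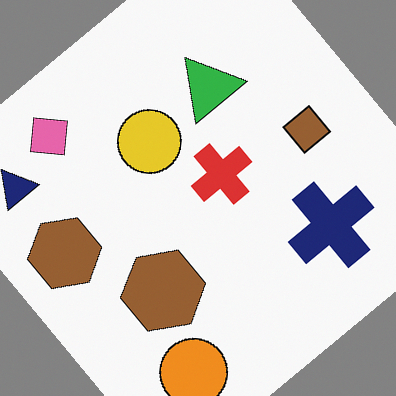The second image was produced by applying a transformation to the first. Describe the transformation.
It was rotated counter-clockwise by a large amount — several tens of degrees.

Every shape is tilted by the same angle and the image corners show triangular fill wedges — a whole-image rotation by a non-right angle.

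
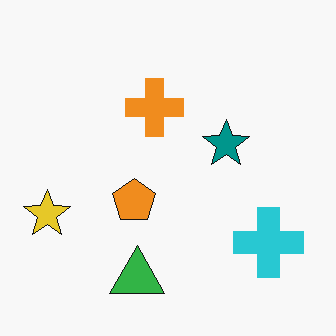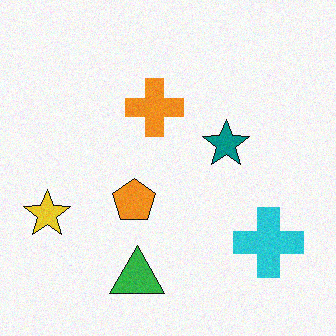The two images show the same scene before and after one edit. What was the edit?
This is the original image degraded with a light layer of grain.

Random speckle covers the whole image, including the flat background.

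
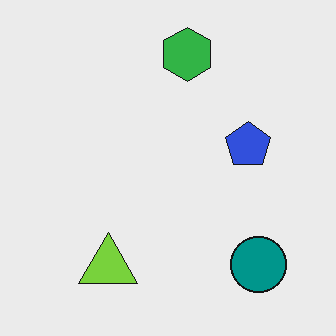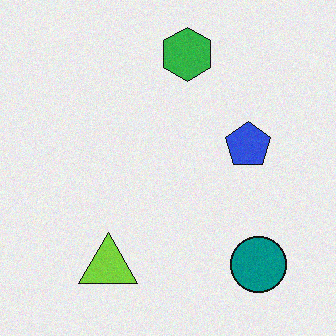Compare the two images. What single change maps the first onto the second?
The second image is the first degraded with a light layer of grain.

Random speckle covers the whole image, including the flat background.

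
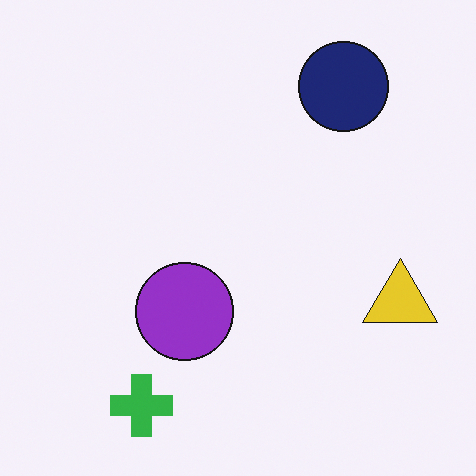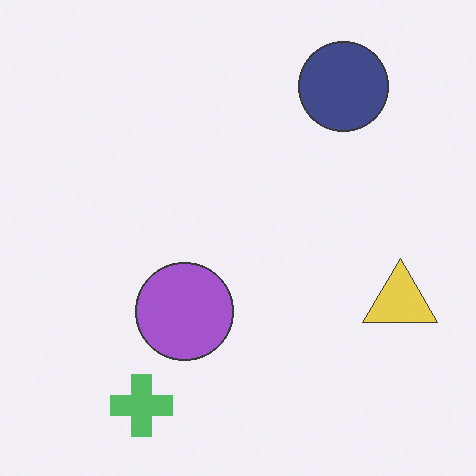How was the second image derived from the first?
The image was given slightly reduced contrast.

Tones are pushed toward mid-grey across the whole image — a global contrast change.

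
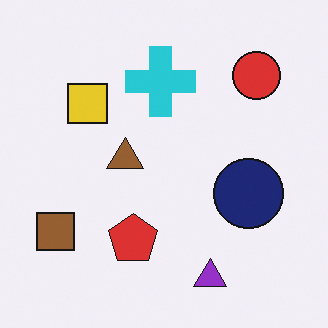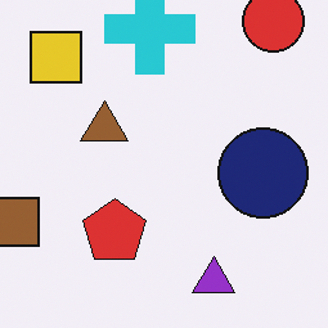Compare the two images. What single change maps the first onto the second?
The second image is the first cropped to a modestly smaller region and rescaled.

The visible shapes are larger and the field of view is narrower; shapes near the original edges may be partly or wholly outside the frame — a crop-and-rescale.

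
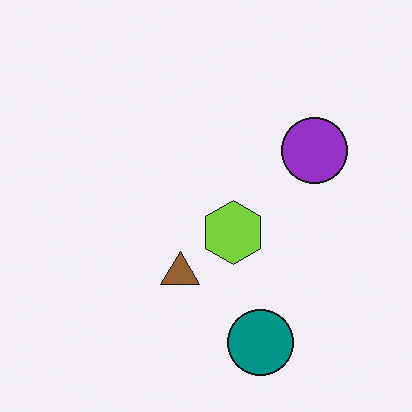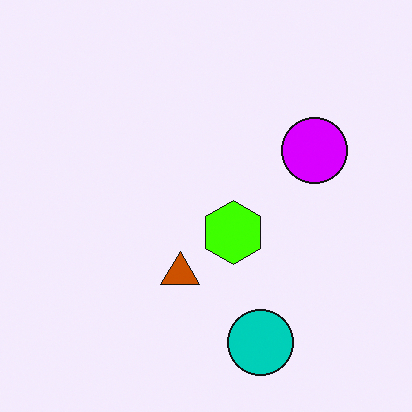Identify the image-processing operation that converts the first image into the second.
The second image is the first heavily oversaturated.

All colors are more vivid — a global saturation change.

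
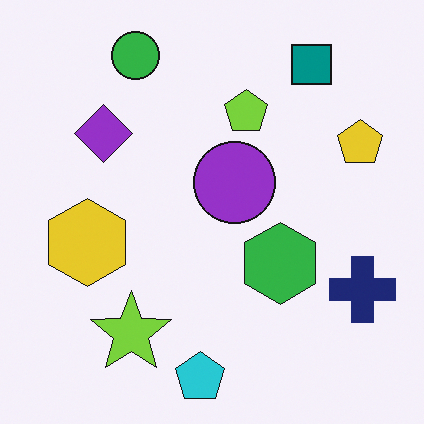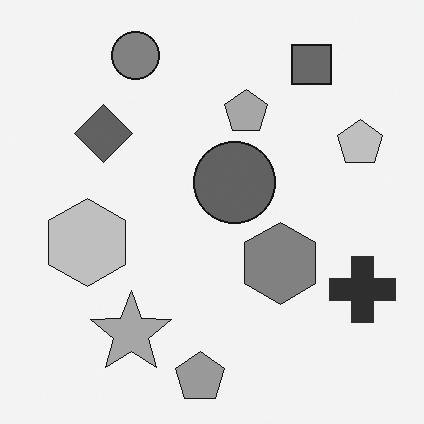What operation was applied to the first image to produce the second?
Converted to grayscale.

All color is removed — every shape is now a shade of grey.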